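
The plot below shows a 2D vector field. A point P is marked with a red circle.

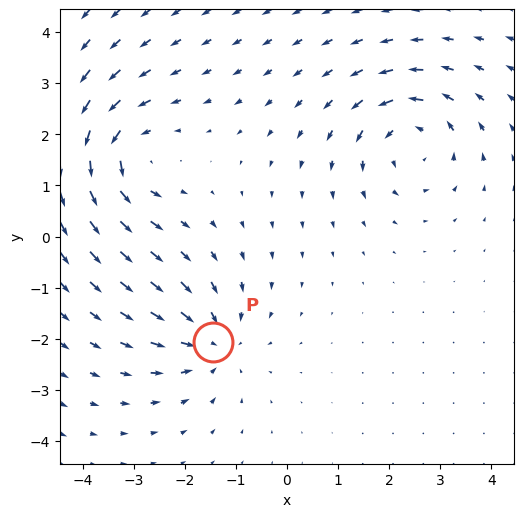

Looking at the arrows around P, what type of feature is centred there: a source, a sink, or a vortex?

sink

At P (-1.4, -2.1) the arrows converge inward. Divergence about -4, curl ≈0 — negative divergence with near-zero curl is a sink.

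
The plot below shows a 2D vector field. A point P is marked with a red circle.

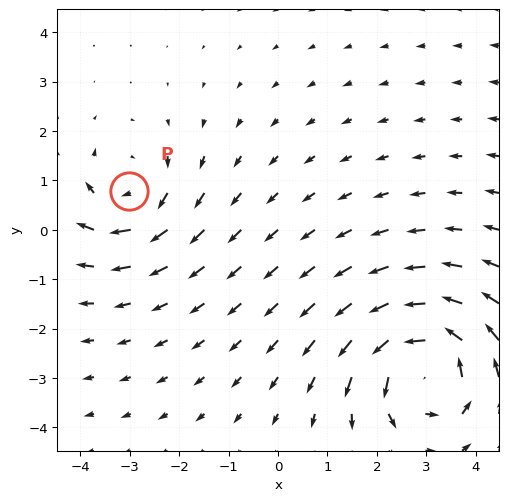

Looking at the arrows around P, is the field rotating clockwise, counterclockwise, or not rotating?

Near P at (-3.0, 0.8) the arrows circulate clockwise. The curl (z-component) there is about -3; negative curl means clockwise rotation.

clockwise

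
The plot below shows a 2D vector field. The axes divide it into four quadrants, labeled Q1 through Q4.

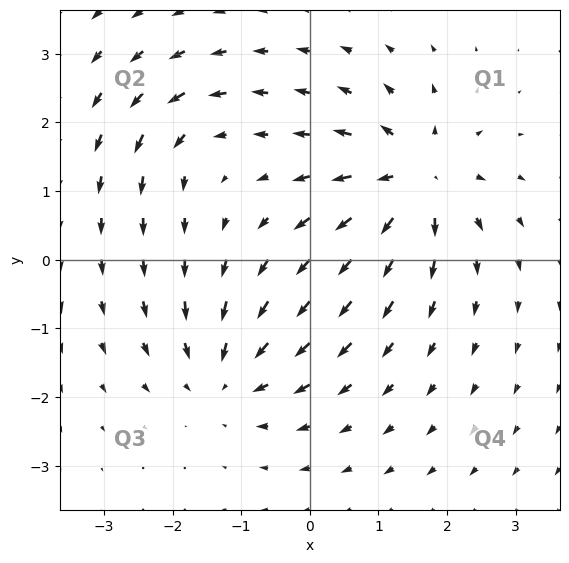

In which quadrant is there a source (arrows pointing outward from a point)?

Q1

The source sits at approximately (1.5, 1.2), which lies in quadrant Q1. The divergence there is about +6, positive as expected for a source.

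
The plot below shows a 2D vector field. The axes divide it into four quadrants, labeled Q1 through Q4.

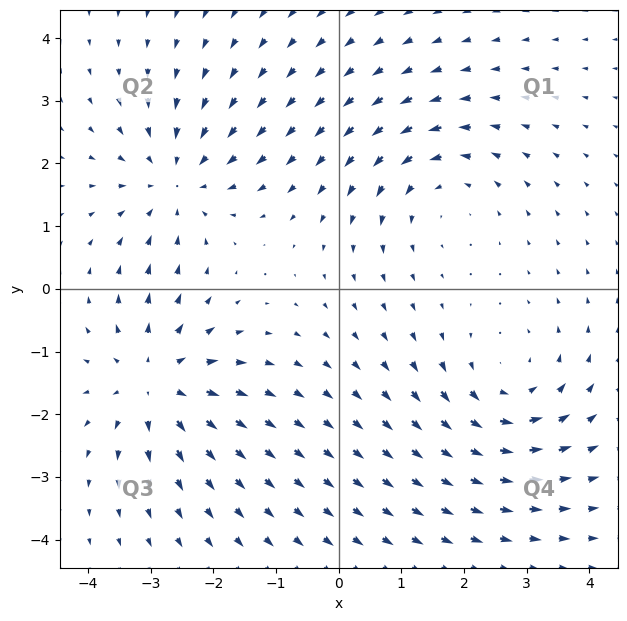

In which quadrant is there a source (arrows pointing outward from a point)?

The source sits at approximately (-2.9, -1.5), which lies in quadrant Q3. The divergence there is about +5, positive as expected for a source.

Q3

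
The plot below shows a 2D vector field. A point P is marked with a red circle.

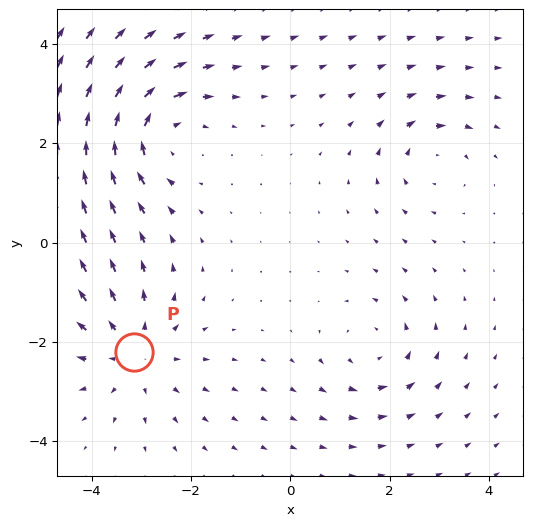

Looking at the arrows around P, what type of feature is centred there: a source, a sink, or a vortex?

source

At P (-3.2, -2.2) the arrows spread outward. Divergence about +4, curl ≈0 — positive divergence with near-zero curl is a source.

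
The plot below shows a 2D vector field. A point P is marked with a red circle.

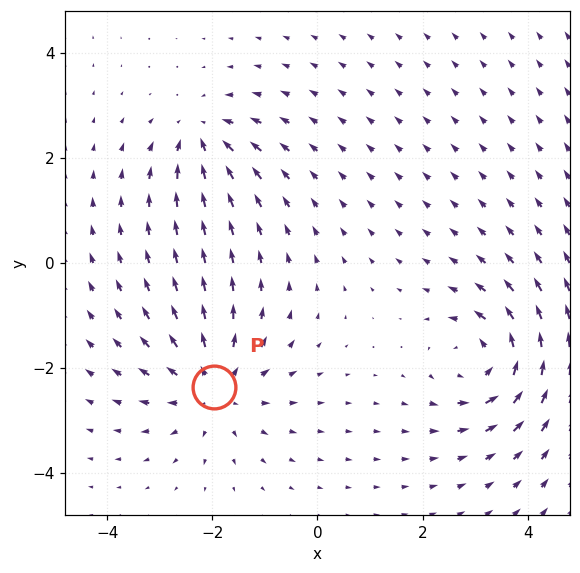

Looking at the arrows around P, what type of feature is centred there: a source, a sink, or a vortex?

source

At P (-2.0, -2.4) the arrows spread outward. Divergence about +4, curl ≈0 — positive divergence with near-zero curl is a source.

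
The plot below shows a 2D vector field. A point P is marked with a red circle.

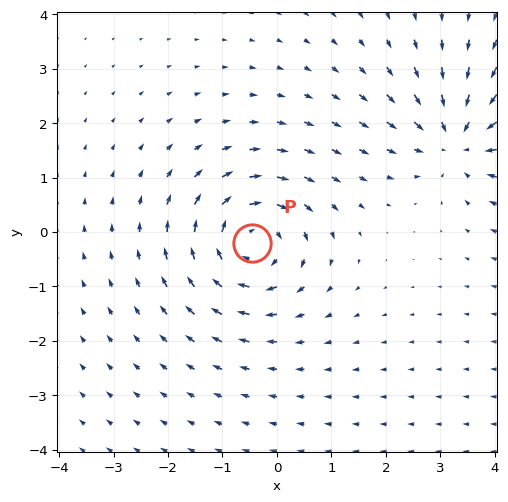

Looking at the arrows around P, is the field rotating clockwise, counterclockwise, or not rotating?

Near P at (-0.5, -0.2) the arrows circulate clockwise. The curl (z-component) there is about -5; negative curl means clockwise rotation.

clockwise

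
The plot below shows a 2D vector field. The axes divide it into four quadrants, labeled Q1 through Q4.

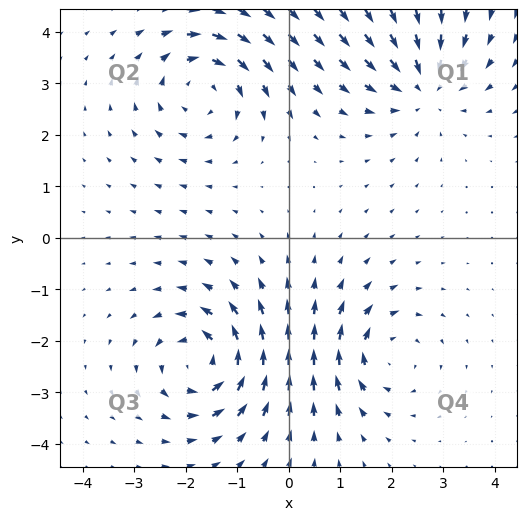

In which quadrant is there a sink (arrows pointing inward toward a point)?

Q1

The sink sits at approximately (2.6, 3.0), which lies in quadrant Q1. The divergence there is about -4, negative as expected for a sink.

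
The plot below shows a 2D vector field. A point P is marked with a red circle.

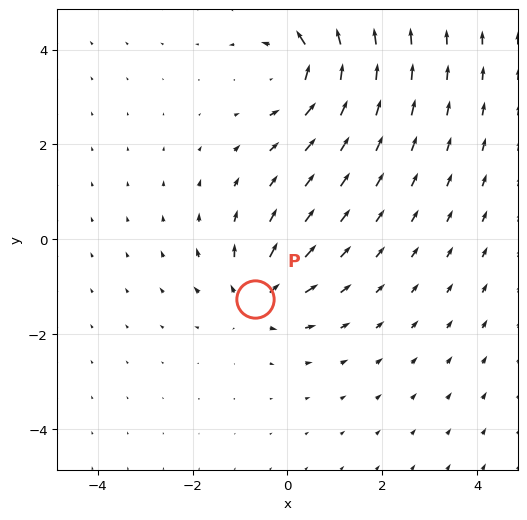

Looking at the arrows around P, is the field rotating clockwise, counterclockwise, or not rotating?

Near P at (-0.7, -1.3) the arrows show no circulation. The curl there is ≈0.

not rotating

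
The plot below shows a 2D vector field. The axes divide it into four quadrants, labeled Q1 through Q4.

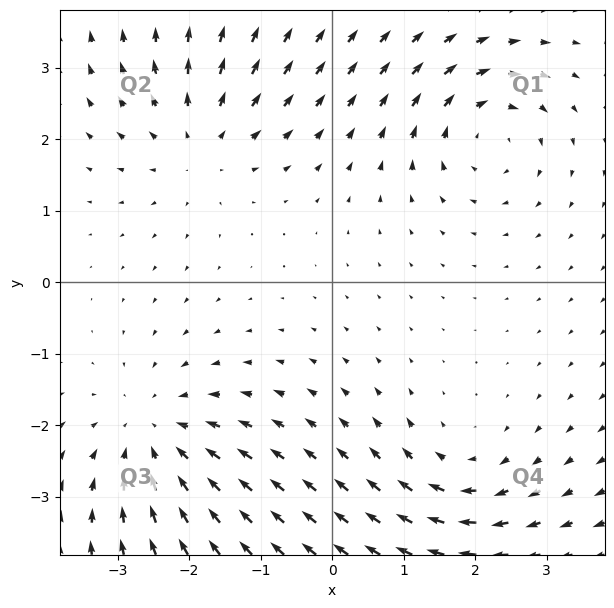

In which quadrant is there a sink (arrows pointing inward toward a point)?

The sink sits at approximately (-2.5, -2.1), which lies in quadrant Q3. The divergence there is about -4, negative as expected for a sink.

Q3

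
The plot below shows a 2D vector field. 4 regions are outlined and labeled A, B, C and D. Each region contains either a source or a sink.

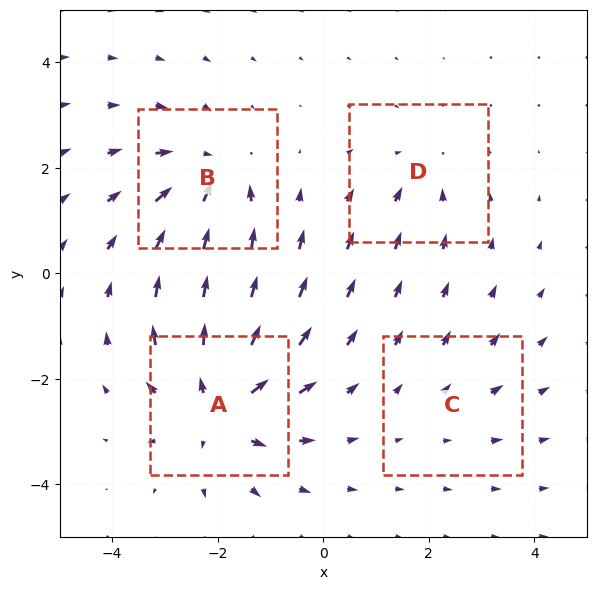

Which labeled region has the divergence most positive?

A

Divergence at each region's feature centre — A: about +6, B: about -5, C: about +2, D: about -3. Region A is most positive.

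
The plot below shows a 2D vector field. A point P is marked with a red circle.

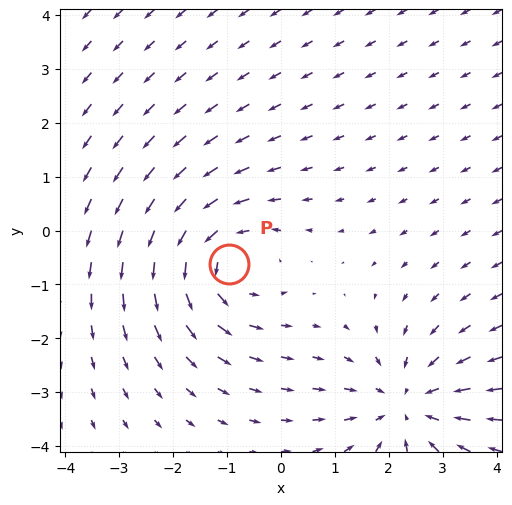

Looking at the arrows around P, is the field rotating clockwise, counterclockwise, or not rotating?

counterclockwise

Near P at (-1.0, -0.6) the arrows circulate counterclockwise. The curl (z-component) there is about +4; positive curl means counterclockwise rotation.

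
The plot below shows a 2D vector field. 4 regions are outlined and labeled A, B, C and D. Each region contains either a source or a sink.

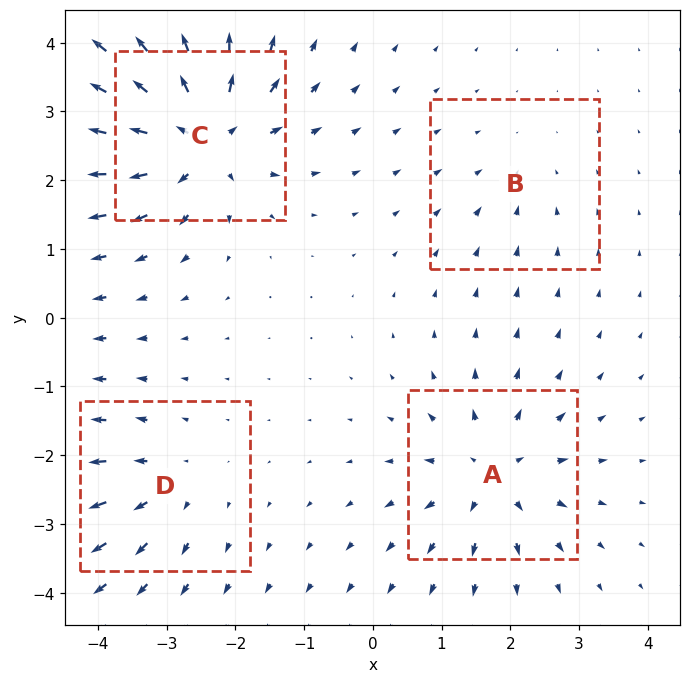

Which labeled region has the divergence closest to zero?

Divergence at each region's feature centre — A: about +6, B: about -2, C: about +8, D: about +4. Region B is closest to zero.

B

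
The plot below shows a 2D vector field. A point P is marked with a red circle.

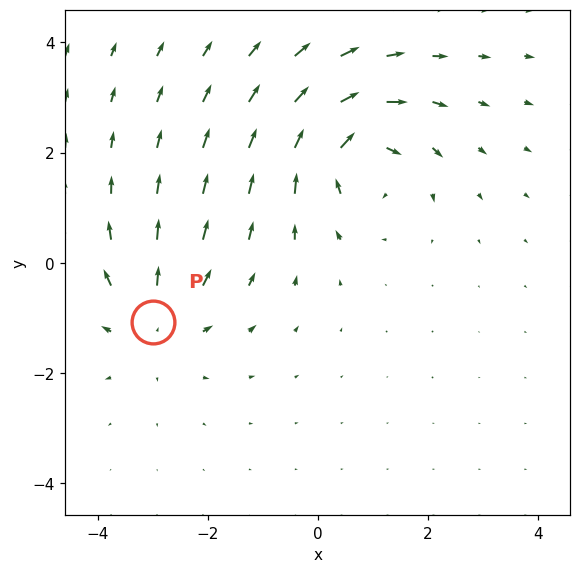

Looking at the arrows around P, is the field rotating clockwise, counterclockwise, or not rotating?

Near P at (-3.0, -1.1) the arrows show no circulation. The curl there is ≈0.

not rotating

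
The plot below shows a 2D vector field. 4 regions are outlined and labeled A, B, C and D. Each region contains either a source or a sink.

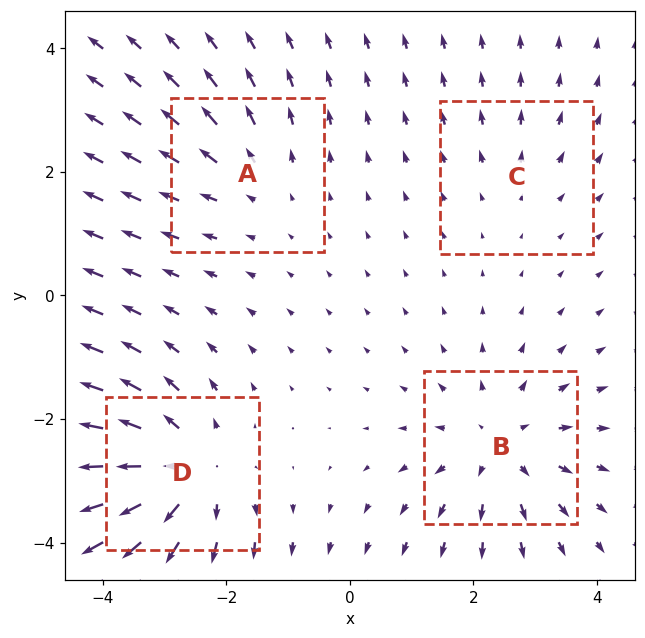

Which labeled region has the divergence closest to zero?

C

Divergence at each region's feature centre — A: about +3, B: about +4, C: about +2, D: about +6. Region C is closest to zero.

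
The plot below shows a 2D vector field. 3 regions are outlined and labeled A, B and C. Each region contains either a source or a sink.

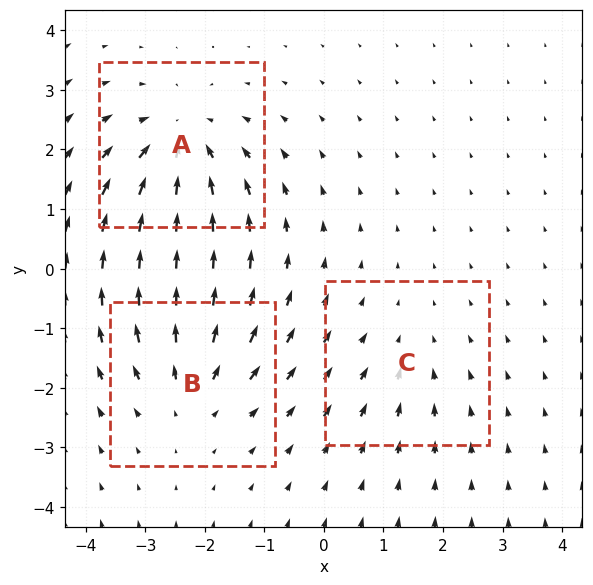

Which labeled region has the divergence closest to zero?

Divergence at each region's feature centre — A: about -4, B: about +3, C: about -2. Region C is closest to zero.

C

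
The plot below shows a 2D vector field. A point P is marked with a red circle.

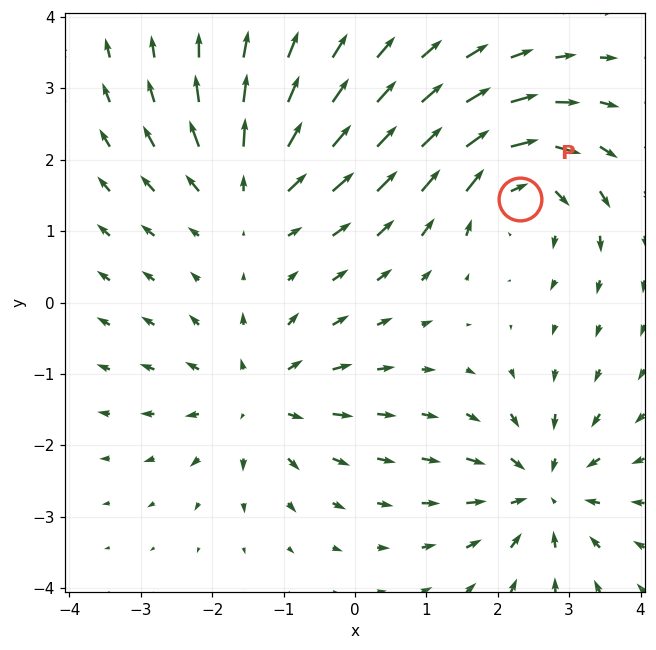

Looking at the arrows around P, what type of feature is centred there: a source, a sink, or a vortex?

vortex

At P (2.3, 1.4) the arrows circulate clockwise. Divergence ≈0, curl about -5 — near-zero divergence with nonzero curl is a vortex.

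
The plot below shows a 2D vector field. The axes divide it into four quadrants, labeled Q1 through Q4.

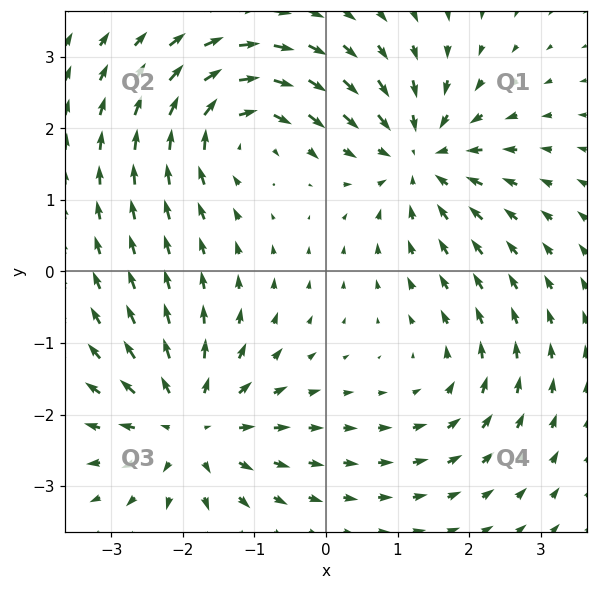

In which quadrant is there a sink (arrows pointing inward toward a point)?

The sink sits at approximately (1.3, 1.6), which lies in quadrant Q1. The divergence there is about -5, negative as expected for a sink.

Q1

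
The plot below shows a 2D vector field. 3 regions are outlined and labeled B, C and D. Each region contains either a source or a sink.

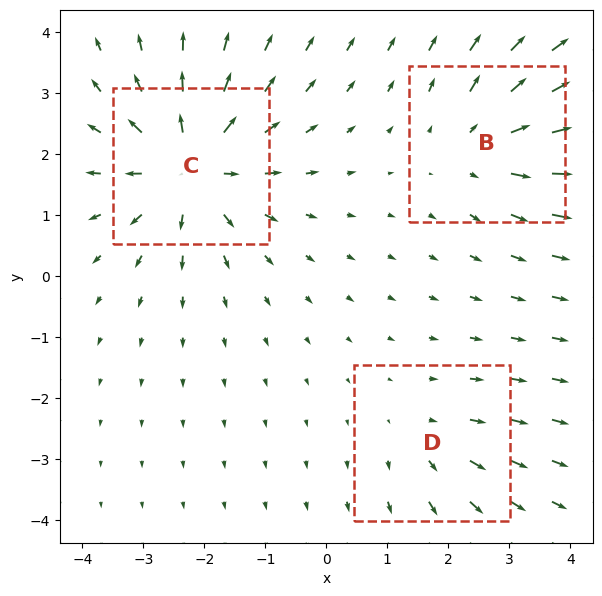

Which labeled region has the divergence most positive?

Divergence at each region's feature centre — B: about +3, C: about +5, D: about +2. Region C is most positive.

C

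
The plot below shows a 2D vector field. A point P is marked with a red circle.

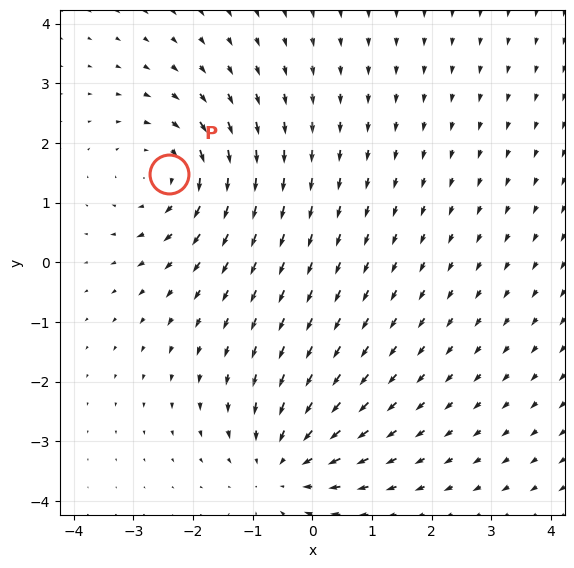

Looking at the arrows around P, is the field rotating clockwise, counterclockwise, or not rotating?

Near P at (-2.4, 1.5) the arrows circulate clockwise. The curl (z-component) there is about -3; negative curl means clockwise rotation.

clockwise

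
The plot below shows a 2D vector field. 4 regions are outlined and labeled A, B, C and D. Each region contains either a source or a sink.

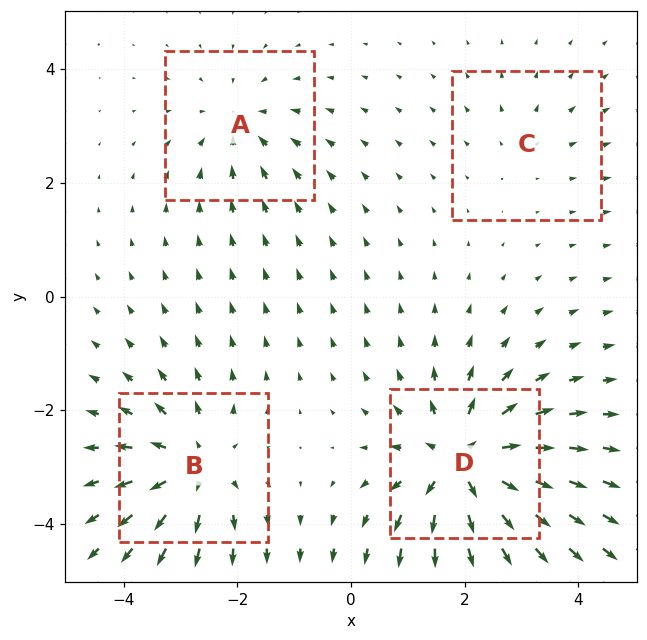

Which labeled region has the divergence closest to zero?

Divergence at each region's feature centre — A: about -4, B: about +6, C: about +2, D: about +8. Region C is closest to zero.

C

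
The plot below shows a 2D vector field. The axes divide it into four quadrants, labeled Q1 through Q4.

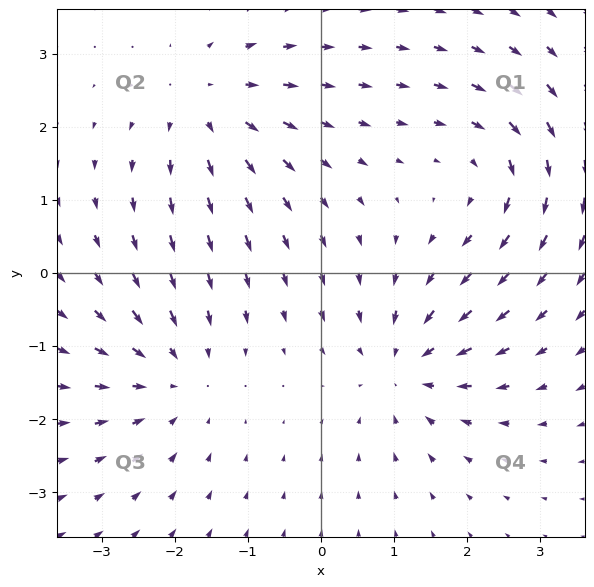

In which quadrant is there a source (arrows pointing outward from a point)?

The source sits at approximately (-1.5, 2.3), which lies in quadrant Q2. The divergence there is about +4, positive as expected for a source.

Q2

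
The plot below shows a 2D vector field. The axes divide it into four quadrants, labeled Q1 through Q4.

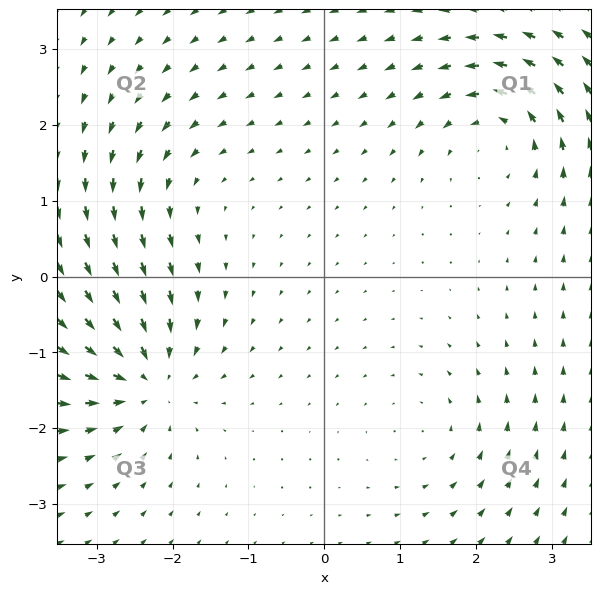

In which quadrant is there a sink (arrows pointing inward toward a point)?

The sink sits at approximately (-2.4, -1.3), which lies in quadrant Q3. The divergence there is about -6, negative as expected for a sink.

Q3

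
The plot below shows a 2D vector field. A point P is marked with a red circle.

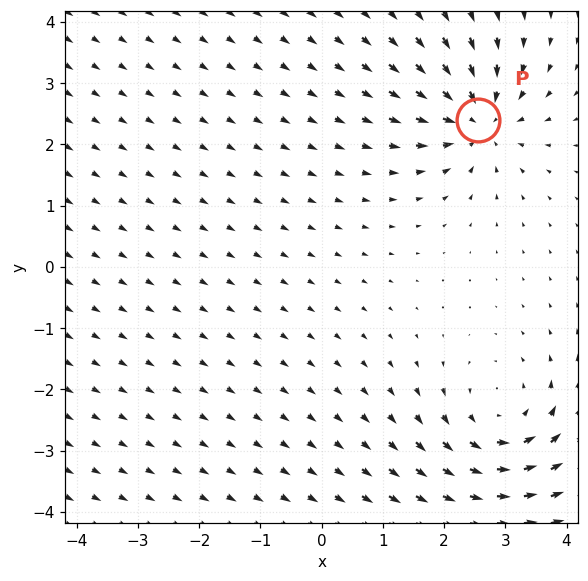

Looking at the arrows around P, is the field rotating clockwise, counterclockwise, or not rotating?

Near P at (2.6, 2.4) the arrows show no circulation. The curl there is ≈0.

not rotating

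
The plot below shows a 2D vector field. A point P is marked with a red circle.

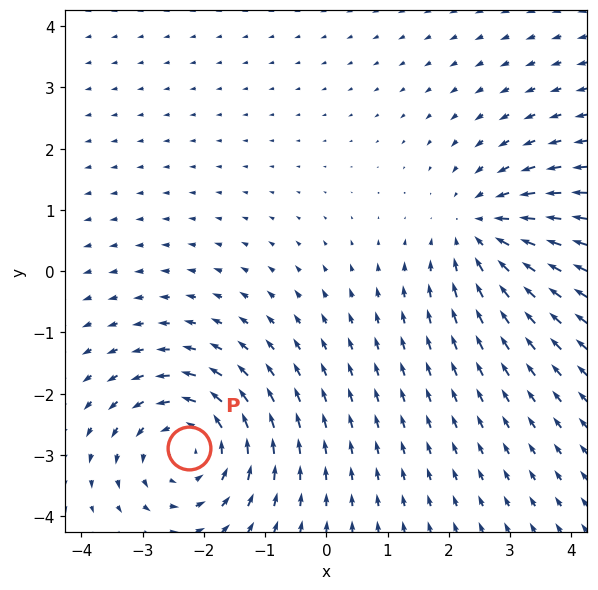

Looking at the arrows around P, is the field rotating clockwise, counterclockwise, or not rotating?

Near P at (-2.2, -2.9) the arrows circulate counterclockwise. The curl (z-component) there is about +4; positive curl means counterclockwise rotation.

counterclockwise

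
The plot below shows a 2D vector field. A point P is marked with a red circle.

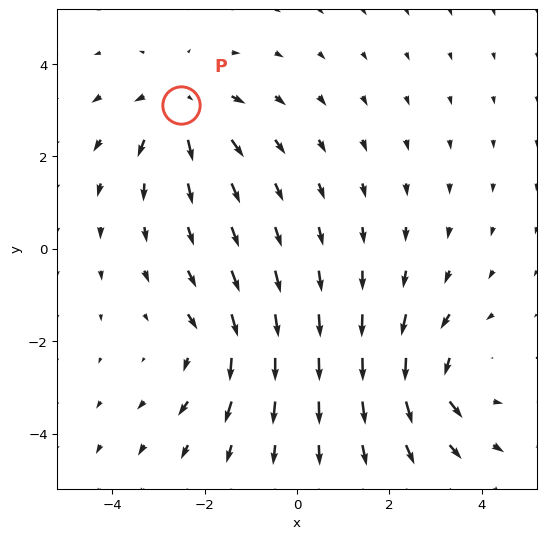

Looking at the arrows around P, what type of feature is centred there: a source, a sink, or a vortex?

source

At P (-2.5, 3.1) the arrows spread outward. Divergence about +4, curl ≈0 — positive divergence with near-zero curl is a source.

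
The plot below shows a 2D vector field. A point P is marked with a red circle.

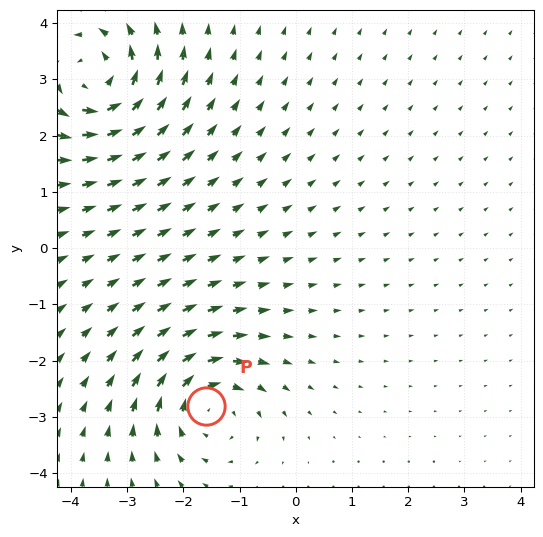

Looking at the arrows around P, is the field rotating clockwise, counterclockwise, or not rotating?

clockwise

Near P at (-1.6, -2.8) the arrows circulate clockwise. The curl (z-component) there is about -5; negative curl means clockwise rotation.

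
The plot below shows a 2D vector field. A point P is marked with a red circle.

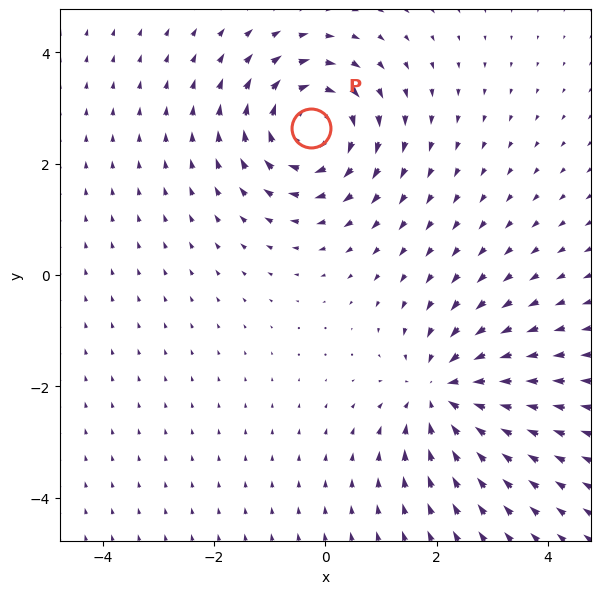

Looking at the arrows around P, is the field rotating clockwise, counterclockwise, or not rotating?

clockwise

Near P at (-0.3, 2.6) the arrows circulate clockwise. The curl (z-component) there is about -4; negative curl means clockwise rotation.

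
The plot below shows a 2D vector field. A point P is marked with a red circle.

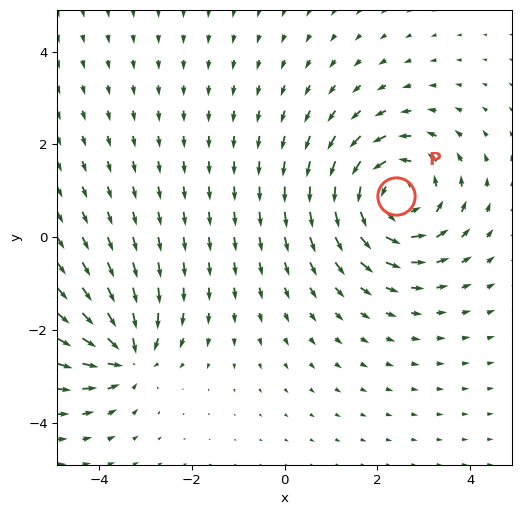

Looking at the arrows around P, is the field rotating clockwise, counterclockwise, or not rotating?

Near P at (2.4, 0.9) the arrows circulate counterclockwise. The curl (z-component) there is about +5; positive curl means counterclockwise rotation.

counterclockwise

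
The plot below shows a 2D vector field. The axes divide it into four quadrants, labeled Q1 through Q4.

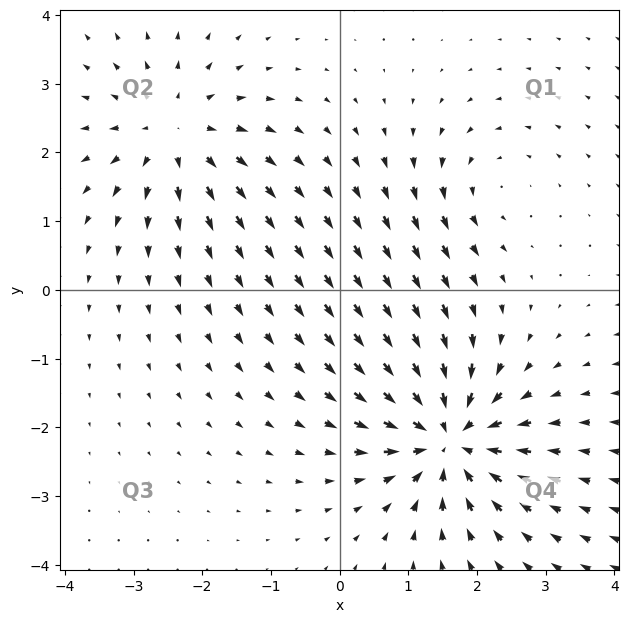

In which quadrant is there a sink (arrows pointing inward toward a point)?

The sink sits at approximately (1.6, -2.2), which lies in quadrant Q4. The divergence there is about -7, negative as expected for a sink.

Q4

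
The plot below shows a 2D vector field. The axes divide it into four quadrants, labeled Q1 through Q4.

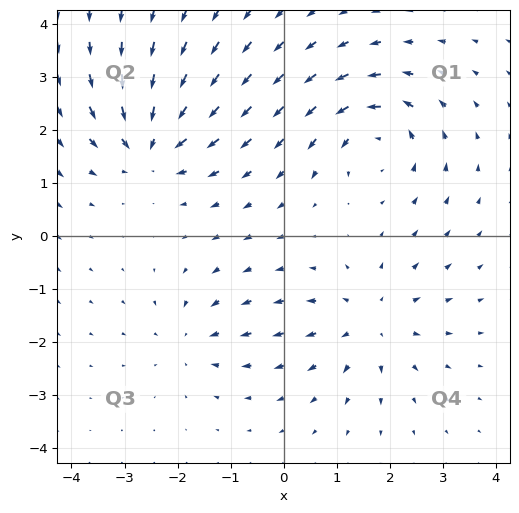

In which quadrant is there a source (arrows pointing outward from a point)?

Q4

The source sits at approximately (1.6, -1.6), which lies in quadrant Q4. The divergence there is about +4, positive as expected for a source.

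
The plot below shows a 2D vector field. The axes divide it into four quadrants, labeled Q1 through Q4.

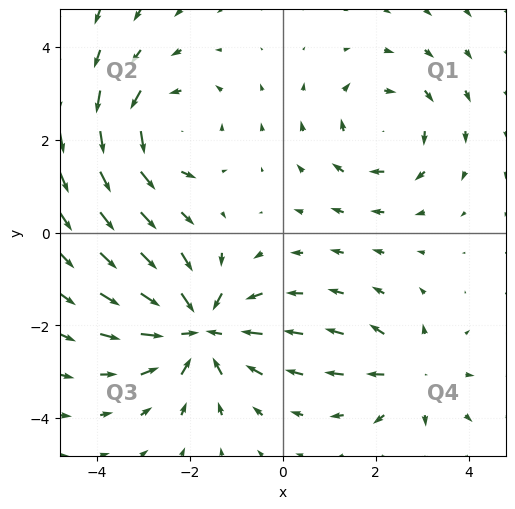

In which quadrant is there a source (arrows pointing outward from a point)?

Q4

The source sits at approximately (2.8, -3.1), which lies in quadrant Q4. The divergence there is about +3, positive as expected for a source.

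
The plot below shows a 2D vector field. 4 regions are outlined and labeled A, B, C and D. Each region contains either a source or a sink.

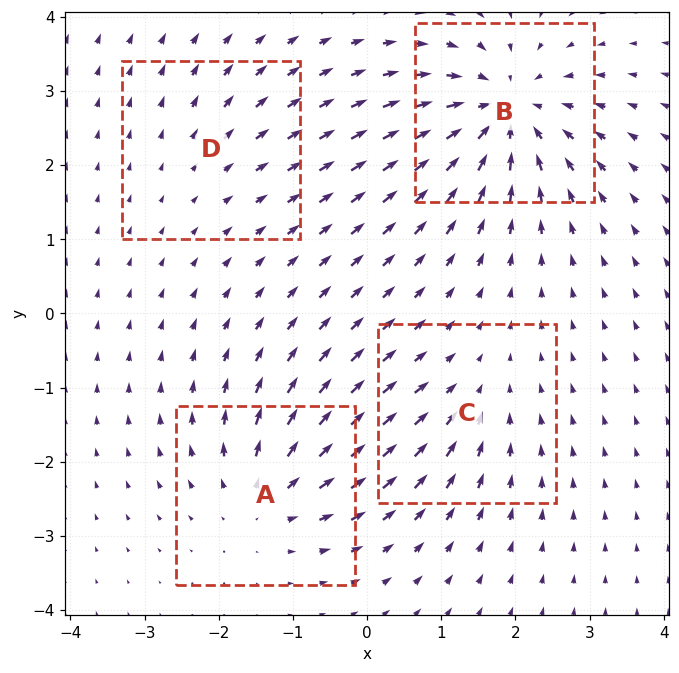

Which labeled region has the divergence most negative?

B

Divergence at each region's feature centre — A: about +5, B: about -8, C: about -3, D: about +2. Region B is most negative.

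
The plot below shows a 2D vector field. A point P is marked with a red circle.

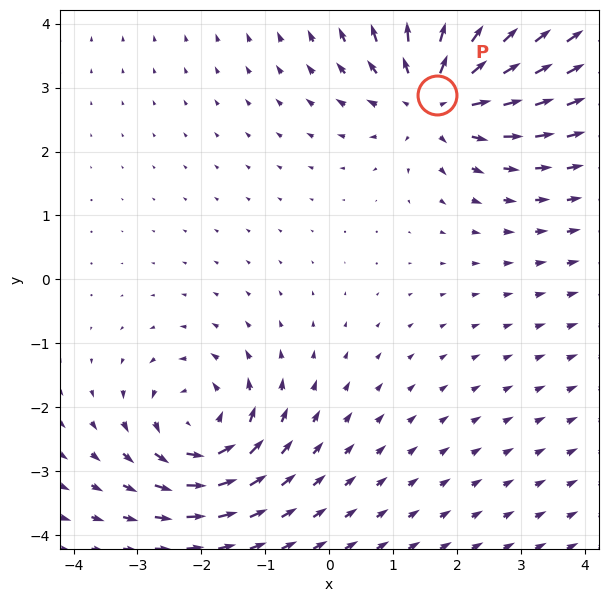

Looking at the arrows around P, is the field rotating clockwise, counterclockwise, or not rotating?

Near P at (1.7, 2.9) the arrows show no circulation. The curl there is ≈0.

not rotating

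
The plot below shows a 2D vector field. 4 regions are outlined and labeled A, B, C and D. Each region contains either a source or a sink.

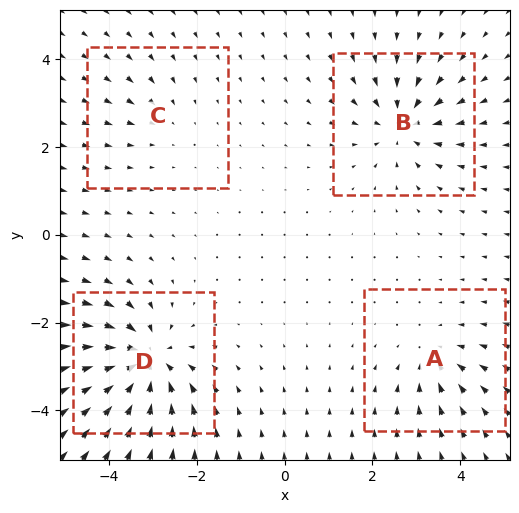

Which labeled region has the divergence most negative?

D

Divergence at each region's feature centre — A: about -3, B: about -5, C: about -2, D: about -7. Region D is most negative.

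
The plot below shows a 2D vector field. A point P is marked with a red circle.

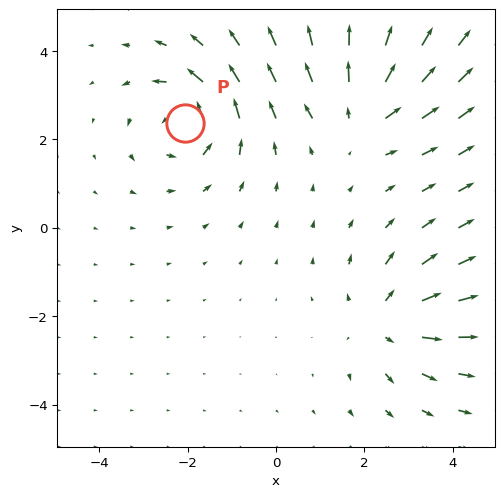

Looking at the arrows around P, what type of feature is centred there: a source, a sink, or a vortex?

At P (-2.1, 2.4) the arrows circulate counterclockwise. Divergence ≈0, curl about +4 — near-zero divergence with nonzero curl is a vortex.

vortex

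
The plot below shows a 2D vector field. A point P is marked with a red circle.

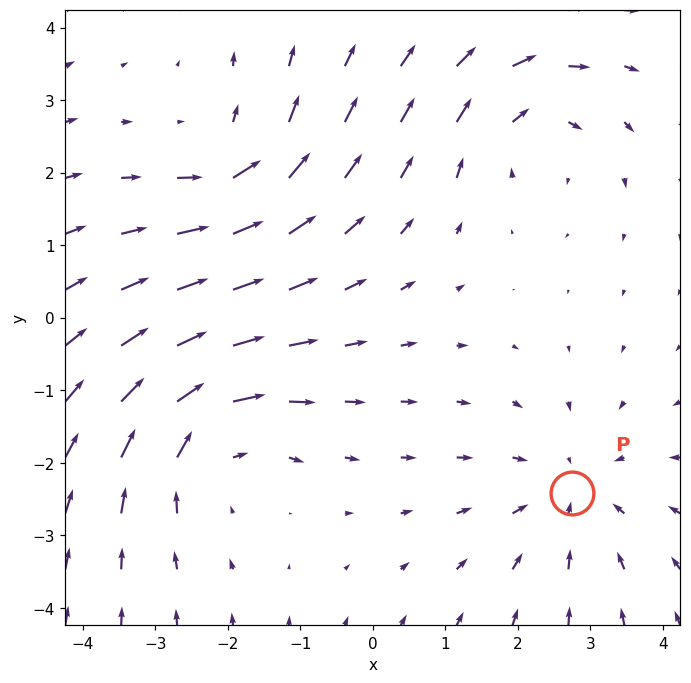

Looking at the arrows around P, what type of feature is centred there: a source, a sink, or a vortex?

sink

At P (2.7, -2.4) the arrows converge inward. Divergence about -3, curl ≈0 — negative divergence with near-zero curl is a sink.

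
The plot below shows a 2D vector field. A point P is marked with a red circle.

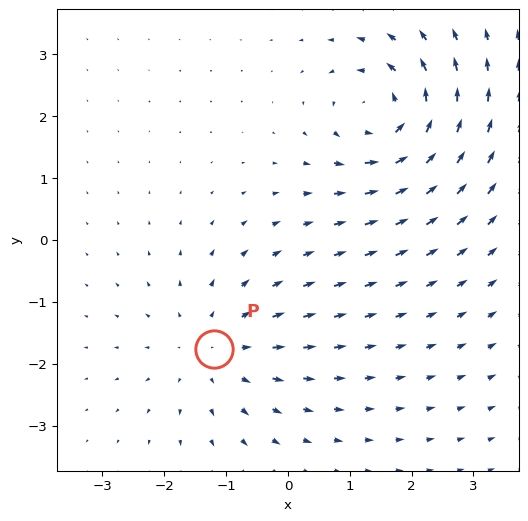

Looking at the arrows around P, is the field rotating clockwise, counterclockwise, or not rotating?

not rotating

Near P at (-1.2, -1.8) the arrows show no circulation. The curl there is ≈0.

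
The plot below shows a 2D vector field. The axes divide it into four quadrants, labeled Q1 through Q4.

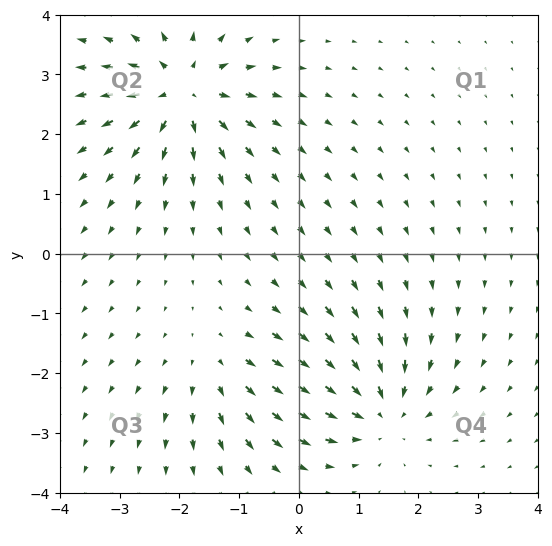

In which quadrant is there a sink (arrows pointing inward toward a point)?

Q4

The sink sits at approximately (1.4, -2.6), which lies in quadrant Q4. The divergence there is about -5, negative as expected for a sink.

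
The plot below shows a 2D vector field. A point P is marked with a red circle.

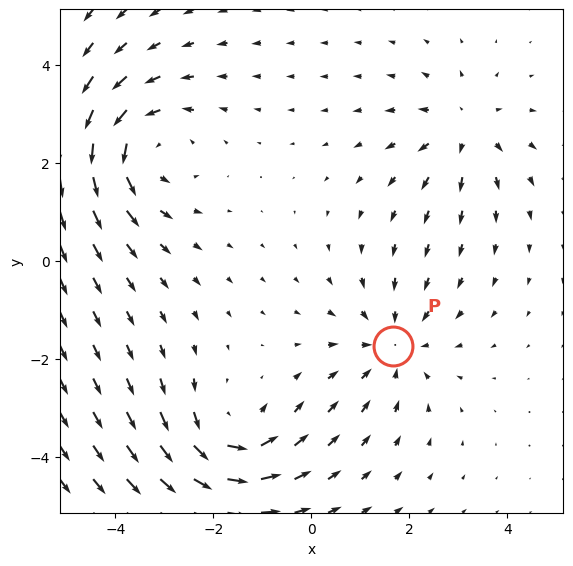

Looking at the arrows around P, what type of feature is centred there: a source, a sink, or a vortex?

sink

At P (1.7, -1.7) the arrows converge inward. Divergence about -3, curl ≈0 — negative divergence with near-zero curl is a sink.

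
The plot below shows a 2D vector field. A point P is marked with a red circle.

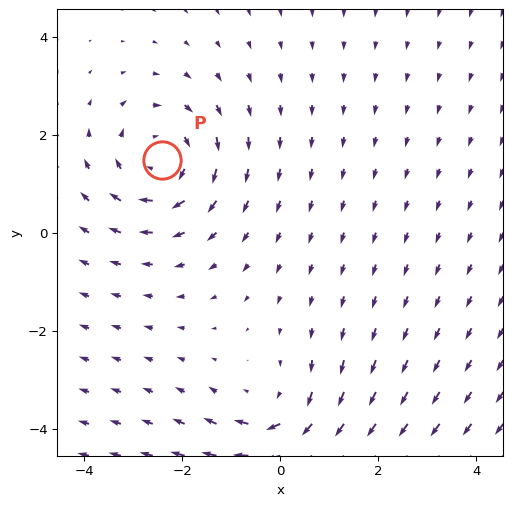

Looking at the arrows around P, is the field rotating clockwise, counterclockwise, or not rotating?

Near P at (-2.4, 1.5) the arrows circulate clockwise. The curl (z-component) there is about -4; negative curl means clockwise rotation.

clockwise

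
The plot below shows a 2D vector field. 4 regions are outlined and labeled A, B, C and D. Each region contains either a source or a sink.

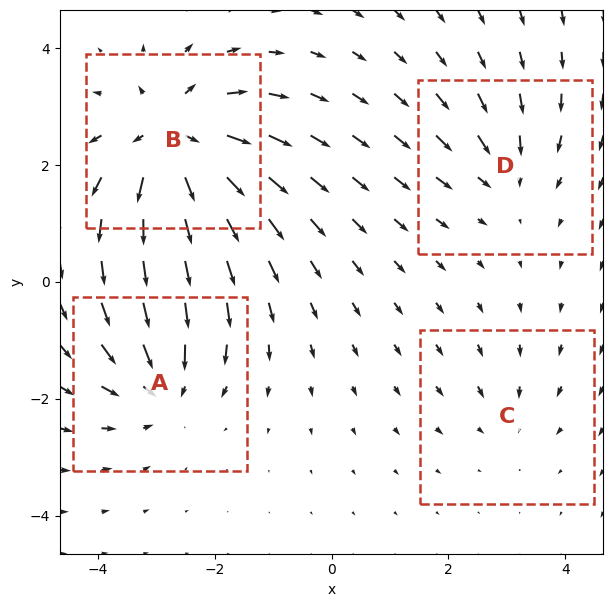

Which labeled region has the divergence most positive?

Divergence at each region's feature centre — A: about -5, B: about +7, C: about -2, D: about -3. Region B is most positive.

B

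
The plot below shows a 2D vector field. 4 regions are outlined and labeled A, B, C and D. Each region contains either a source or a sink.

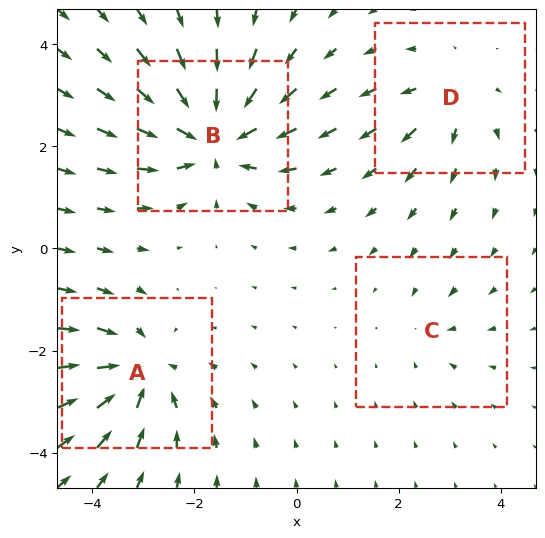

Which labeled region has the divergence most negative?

Divergence at each region's feature centre — A: about -5, B: about -7, C: about -2, D: about +3. Region B is most negative.

B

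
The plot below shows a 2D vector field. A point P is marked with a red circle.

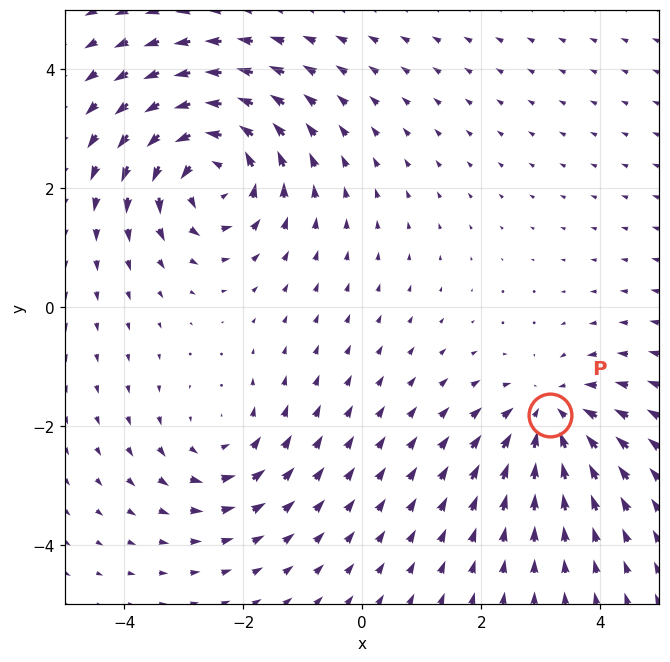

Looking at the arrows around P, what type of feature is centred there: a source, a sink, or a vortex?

sink

At P (3.2, -1.8) the arrows converge inward. Divergence about -4, curl ≈0 — negative divergence with near-zero curl is a sink.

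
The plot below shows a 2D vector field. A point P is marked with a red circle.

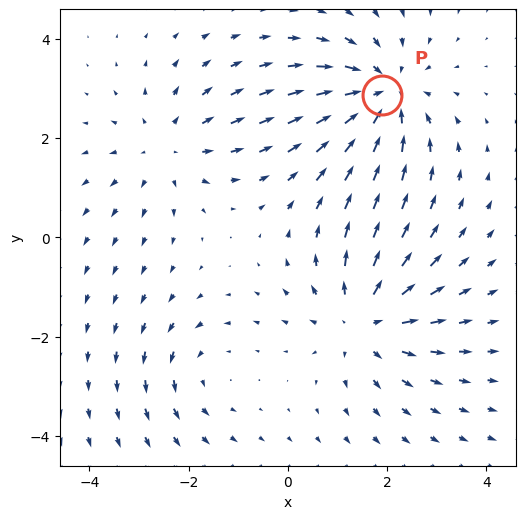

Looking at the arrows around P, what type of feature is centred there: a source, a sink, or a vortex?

At P (1.9, 2.9) the arrows converge inward. Divergence about -4, curl ≈0 — negative divergence with near-zero curl is a sink.

sink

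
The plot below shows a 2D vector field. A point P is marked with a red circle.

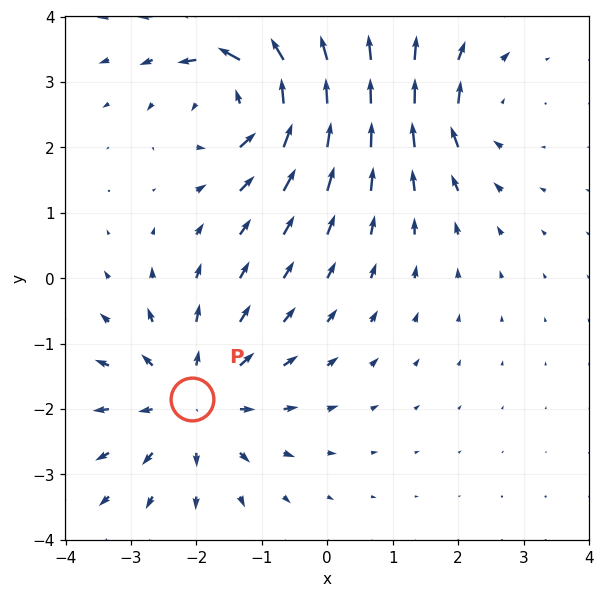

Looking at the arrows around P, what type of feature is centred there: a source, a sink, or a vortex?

source

At P (-2.1, -1.9) the arrows spread outward. Divergence about +5, curl ≈0 — positive divergence with near-zero curl is a source.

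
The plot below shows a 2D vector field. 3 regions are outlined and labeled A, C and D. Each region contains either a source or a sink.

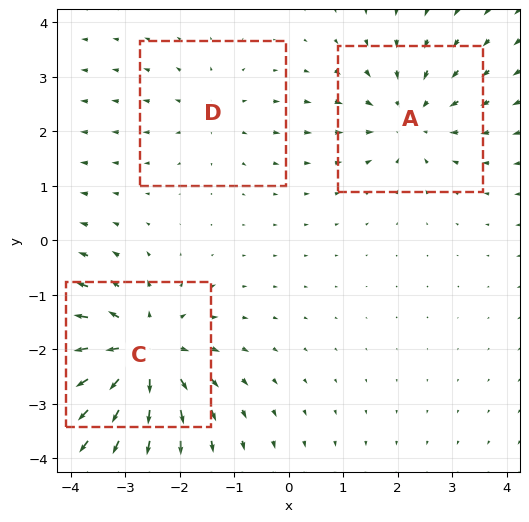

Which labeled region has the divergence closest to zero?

D

Divergence at each region's feature centre — A: about -3, C: about +5, D: about +2. Region D is closest to zero.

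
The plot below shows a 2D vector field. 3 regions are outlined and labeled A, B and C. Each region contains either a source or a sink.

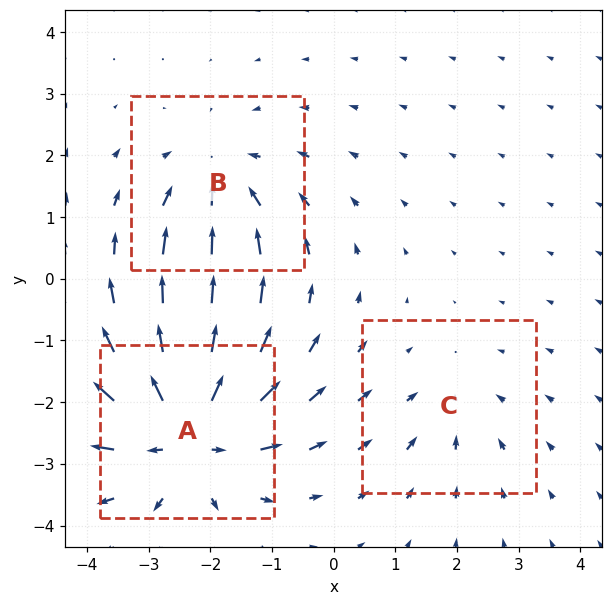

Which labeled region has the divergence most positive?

Divergence at each region's feature centre — A: about +5, B: about -3, C: about -2. Region A is most positive.

A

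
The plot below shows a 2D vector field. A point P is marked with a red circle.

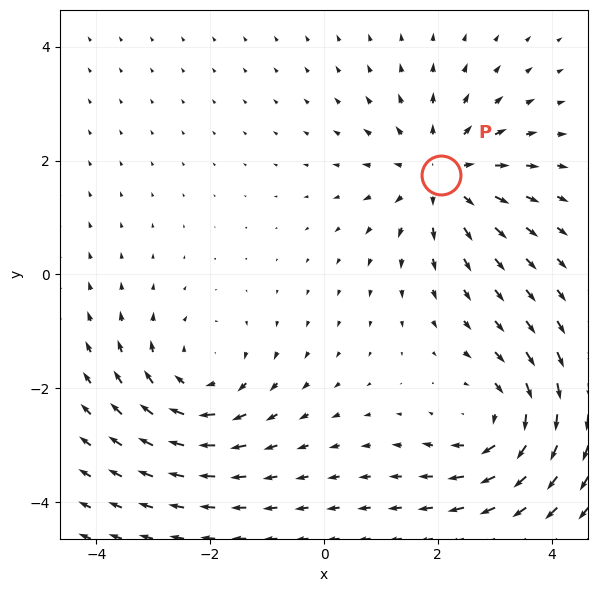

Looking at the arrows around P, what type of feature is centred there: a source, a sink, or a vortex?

At P (2.1, 1.8) the arrows spread outward. Divergence about +4, curl ≈0 — positive divergence with near-zero curl is a source.

source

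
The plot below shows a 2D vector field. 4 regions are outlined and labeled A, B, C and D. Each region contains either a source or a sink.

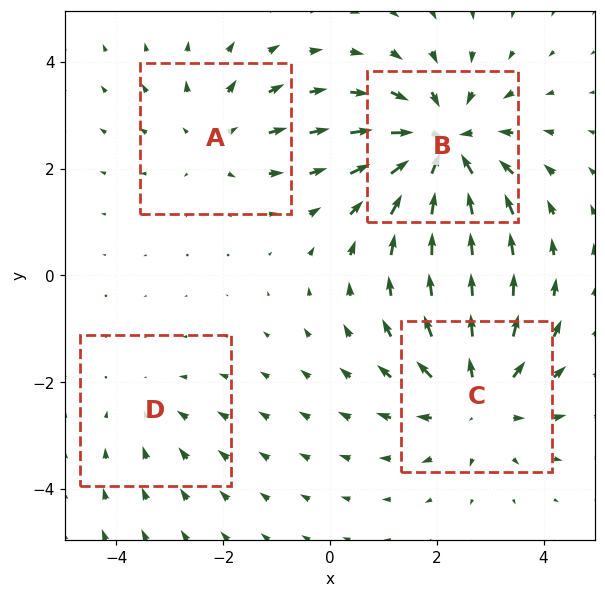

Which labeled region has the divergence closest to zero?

Divergence at each region's feature centre — A: about +3, B: about -6, C: about +4, D: about -2. Region D is closest to zero.

D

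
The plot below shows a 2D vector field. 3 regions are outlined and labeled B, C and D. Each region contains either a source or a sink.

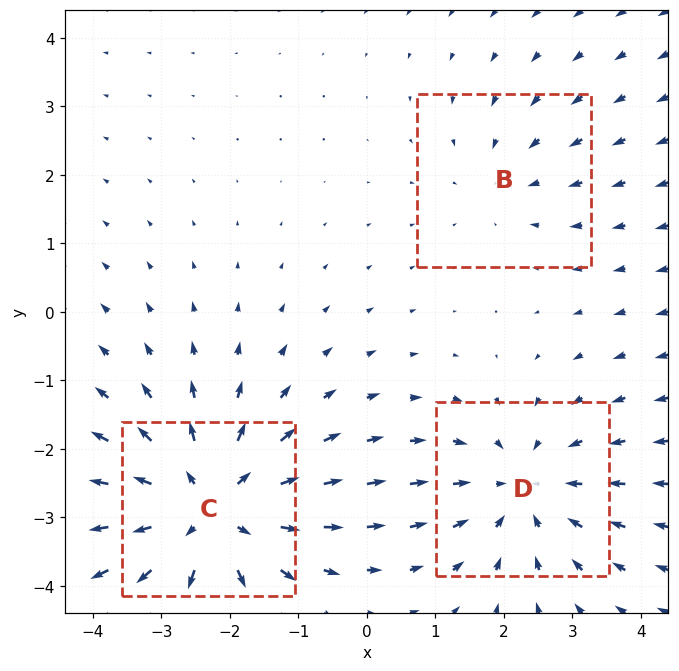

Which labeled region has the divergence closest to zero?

Divergence at each region's feature centre — B: about -2, C: about +4, D: about -3. Region B is closest to zero.

B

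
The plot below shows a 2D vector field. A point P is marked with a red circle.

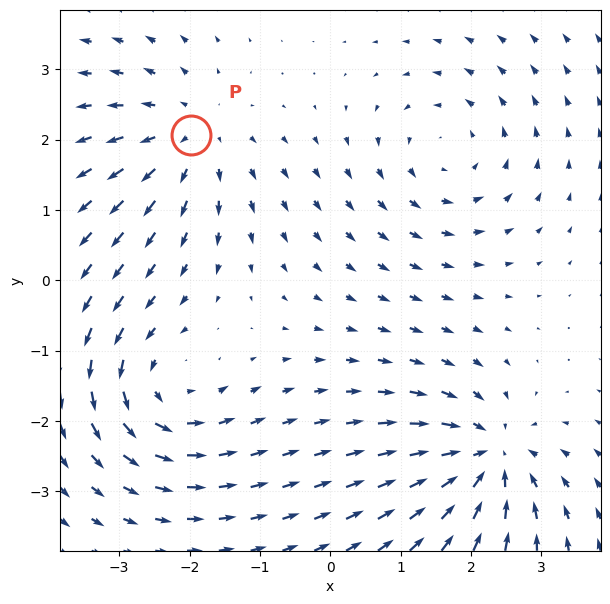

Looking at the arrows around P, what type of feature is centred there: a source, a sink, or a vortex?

At P (-2.0, 2.1) the arrows spread outward. Divergence about +4, curl ≈0 — positive divergence with near-zero curl is a source.

source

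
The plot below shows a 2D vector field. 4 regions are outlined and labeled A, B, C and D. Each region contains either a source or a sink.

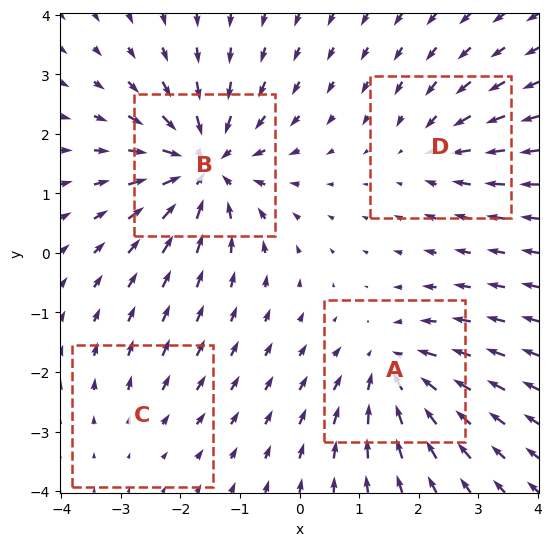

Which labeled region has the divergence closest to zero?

Divergence at each region's feature centre — A: about -5, B: about -8, C: about +2, D: about -4. Region C is closest to zero.

C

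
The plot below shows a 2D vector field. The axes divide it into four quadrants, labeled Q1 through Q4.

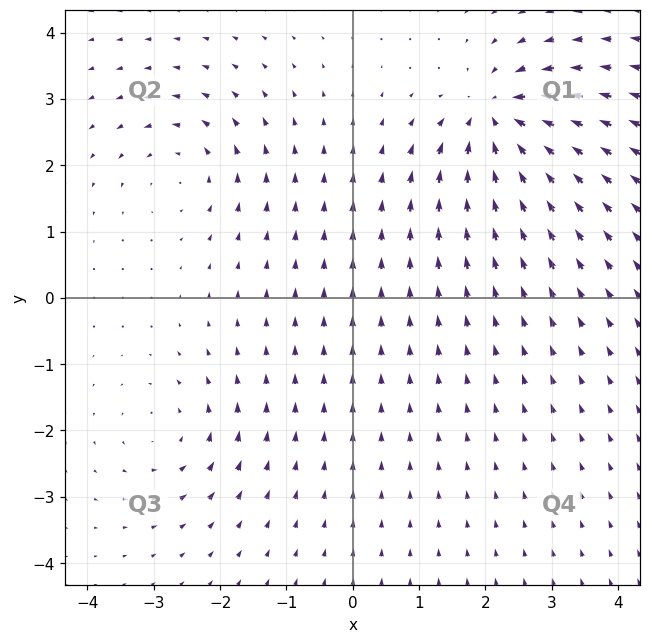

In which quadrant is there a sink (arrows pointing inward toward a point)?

The sink sits at approximately (2.2, 2.7), which lies in quadrant Q1. The divergence there is about -6, negative as expected for a sink.

Q1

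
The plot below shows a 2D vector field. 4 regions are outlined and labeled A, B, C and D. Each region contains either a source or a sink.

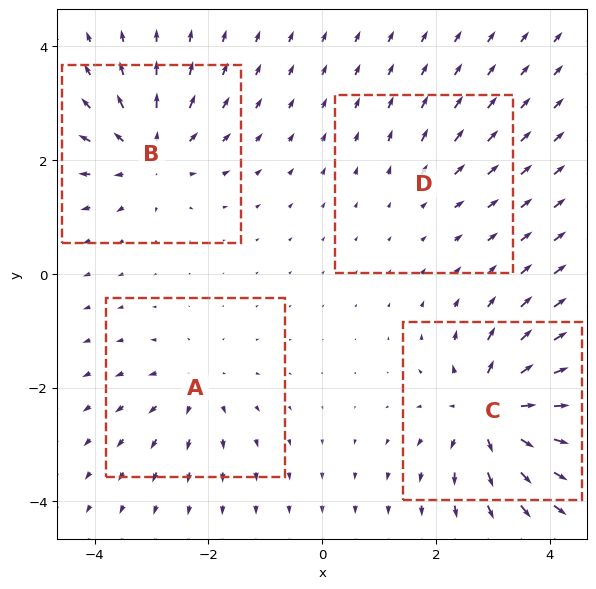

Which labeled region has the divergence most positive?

C

Divergence at each region's feature centre — A: about +4, B: about +6, C: about +8, D: about +2. Region C is most positive.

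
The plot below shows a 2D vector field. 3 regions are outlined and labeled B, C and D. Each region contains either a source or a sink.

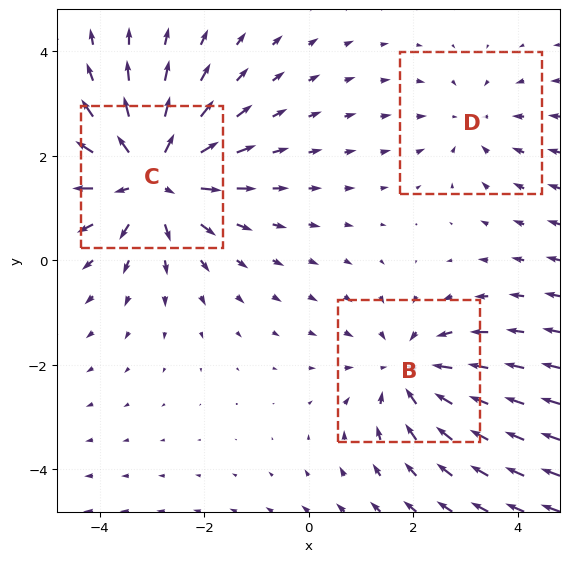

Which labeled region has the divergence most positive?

Divergence at each region's feature centre — B: about -3, C: about +5, D: about -2. Region C is most positive.

C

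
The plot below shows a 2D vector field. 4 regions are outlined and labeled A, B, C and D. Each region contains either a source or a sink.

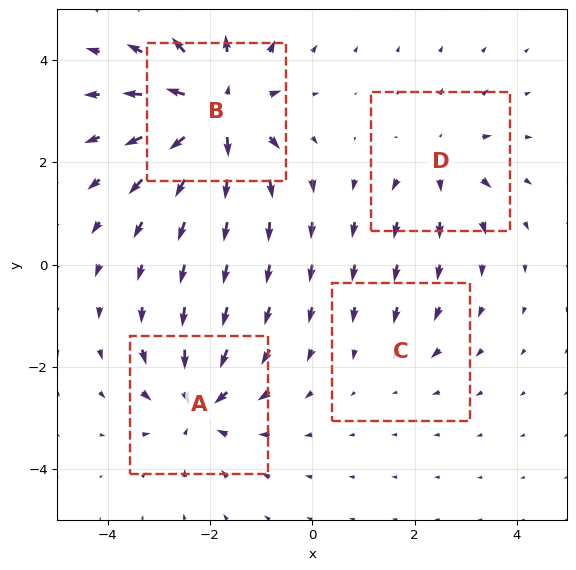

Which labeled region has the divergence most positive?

B

Divergence at each region's feature centre — A: about -5, B: about +8, C: about -2, D: about +4. Region B is most positive.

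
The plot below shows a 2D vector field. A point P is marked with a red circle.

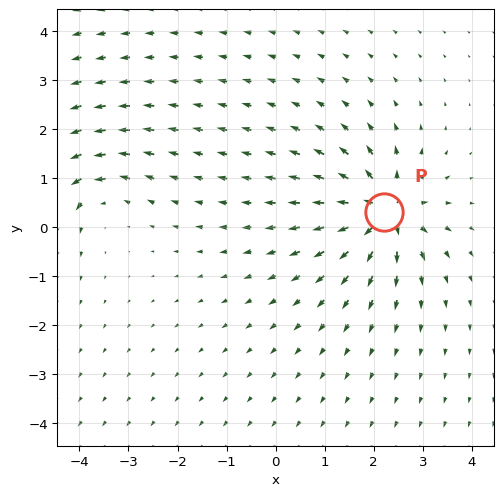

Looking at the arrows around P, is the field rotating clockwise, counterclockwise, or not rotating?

Near P at (2.2, 0.3) the arrows show no circulation. The curl there is ≈0.

not rotating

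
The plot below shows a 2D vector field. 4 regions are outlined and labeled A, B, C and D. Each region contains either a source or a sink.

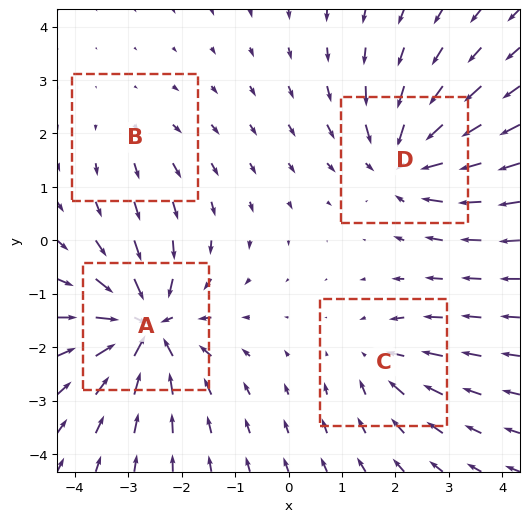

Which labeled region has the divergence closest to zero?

B

Divergence at each region's feature centre — A: about -8, B: about +2, C: about -3, D: about -6. Region B is closest to zero.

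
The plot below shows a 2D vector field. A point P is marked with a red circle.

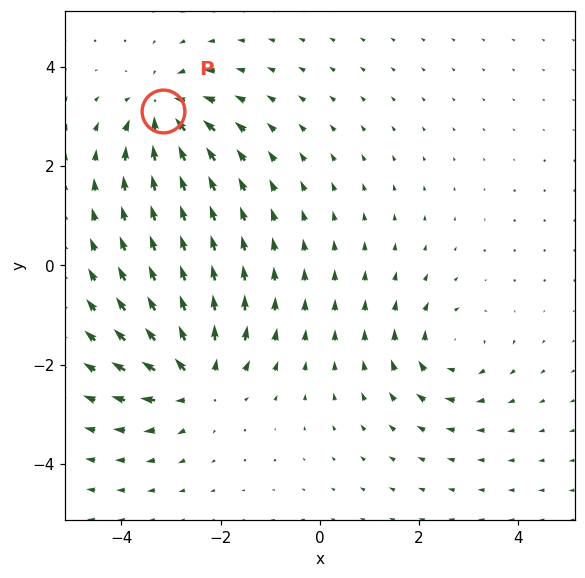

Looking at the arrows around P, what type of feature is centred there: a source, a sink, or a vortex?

sink

At P (-3.2, 3.1) the arrows converge inward. Divergence about -5, curl ≈0 — negative divergence with near-zero curl is a sink.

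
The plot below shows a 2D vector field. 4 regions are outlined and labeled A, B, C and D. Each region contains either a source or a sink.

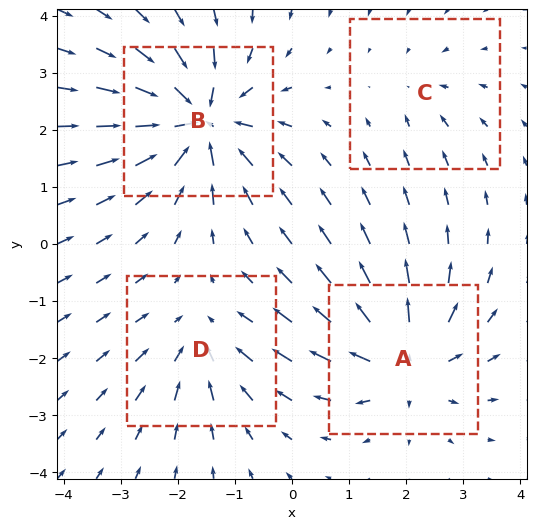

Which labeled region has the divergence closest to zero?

Divergence at each region's feature centre — A: about +6, B: about -8, C: about -2, D: about -4. Region C is closest to zero.

C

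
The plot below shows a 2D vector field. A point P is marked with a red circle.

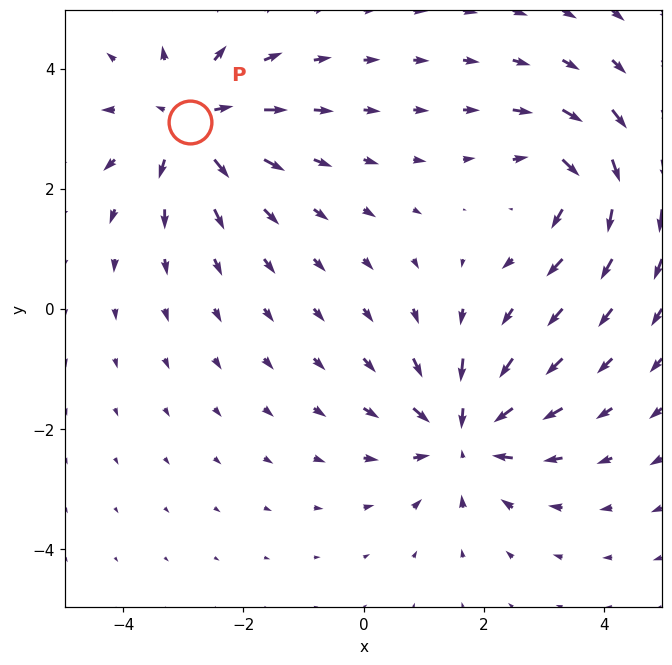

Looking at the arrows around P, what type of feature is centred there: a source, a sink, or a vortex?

At P (-2.9, 3.1) the arrows spread outward. Divergence about +5, curl ≈0 — positive divergence with near-zero curl is a source.

source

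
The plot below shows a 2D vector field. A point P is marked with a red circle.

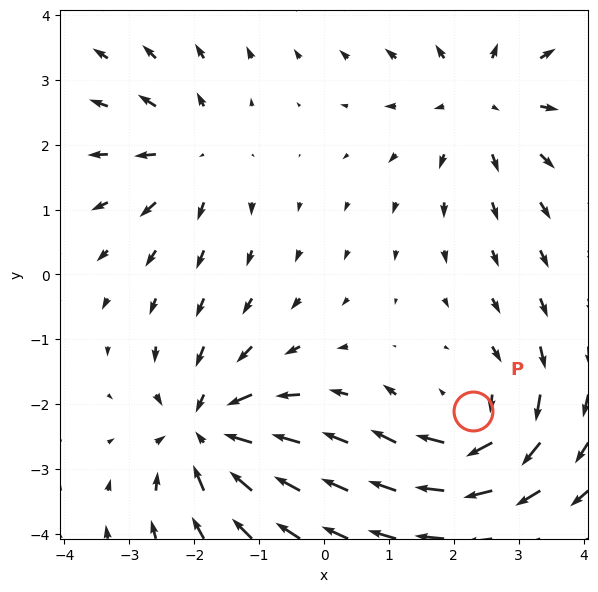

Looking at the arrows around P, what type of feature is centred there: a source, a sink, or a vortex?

vortex

At P (2.3, -2.1) the arrows circulate clockwise. Divergence ≈0, curl about -5 — near-zero divergence with nonzero curl is a vortex.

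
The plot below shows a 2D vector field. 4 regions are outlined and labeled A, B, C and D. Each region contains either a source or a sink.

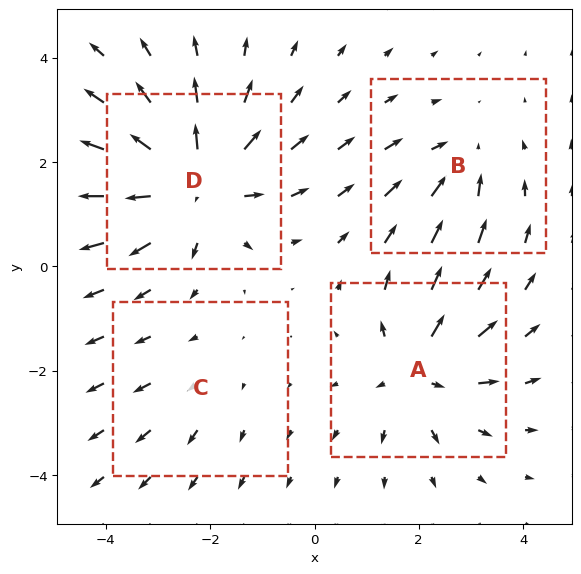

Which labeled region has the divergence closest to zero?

Divergence at each region's feature centre — A: about +5, B: about -3, C: about +2, D: about +7. Region C is closest to zero.

C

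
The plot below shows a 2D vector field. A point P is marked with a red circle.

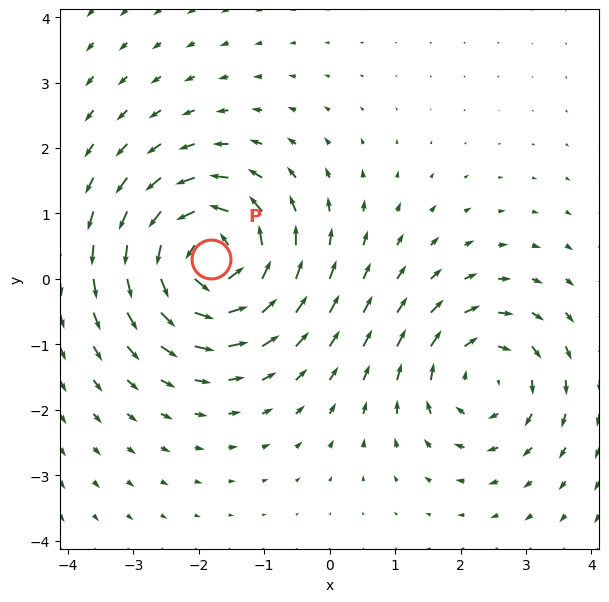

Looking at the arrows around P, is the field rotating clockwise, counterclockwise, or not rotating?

Near P at (-1.8, 0.3) the arrows circulate counterclockwise. The curl (z-component) there is about +7; positive curl means counterclockwise rotation.

counterclockwise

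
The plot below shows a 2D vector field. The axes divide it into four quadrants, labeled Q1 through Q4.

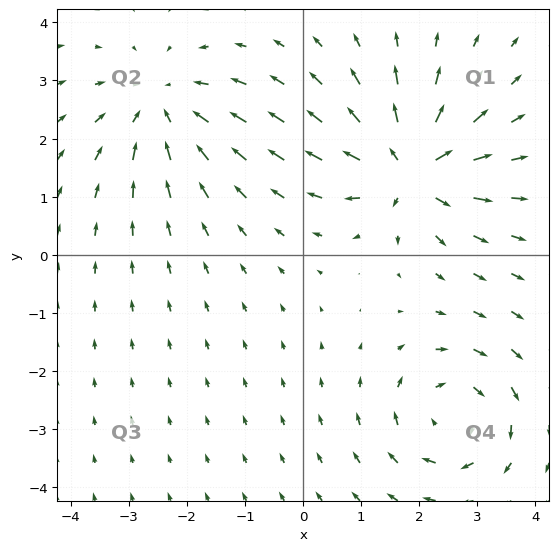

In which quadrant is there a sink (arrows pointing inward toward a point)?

The sink sits at approximately (-2.4, 2.5), which lies in quadrant Q2. The divergence there is about -4, negative as expected for a sink.

Q2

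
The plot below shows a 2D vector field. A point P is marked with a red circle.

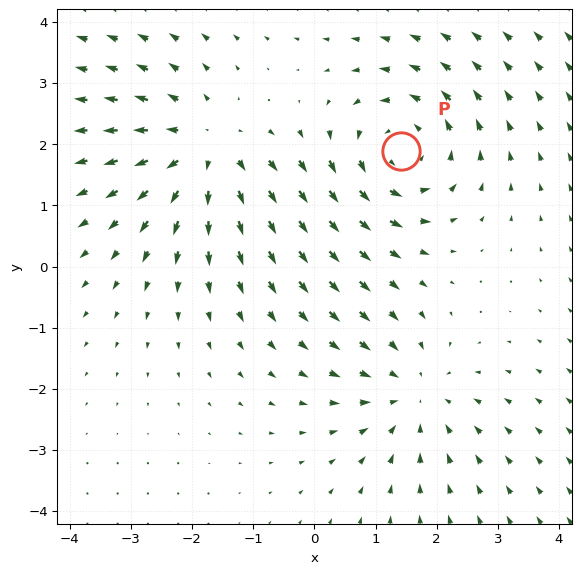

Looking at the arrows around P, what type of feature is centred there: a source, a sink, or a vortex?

At P (1.4, 1.9) the arrows circulate counterclockwise. Divergence ≈0, curl about +4 — near-zero divergence with nonzero curl is a vortex.

vortex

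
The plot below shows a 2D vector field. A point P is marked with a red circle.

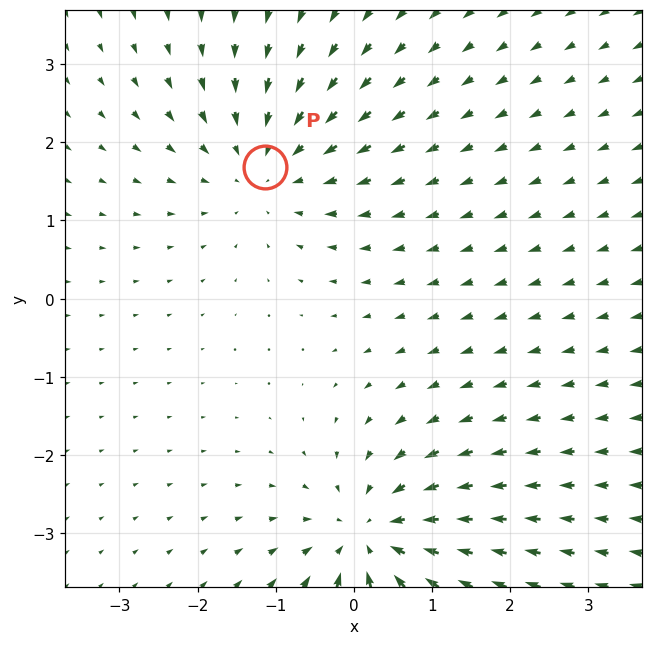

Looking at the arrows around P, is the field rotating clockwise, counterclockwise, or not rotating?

not rotating

Near P at (-1.1, 1.7) the arrows show no circulation. The curl there is ≈0.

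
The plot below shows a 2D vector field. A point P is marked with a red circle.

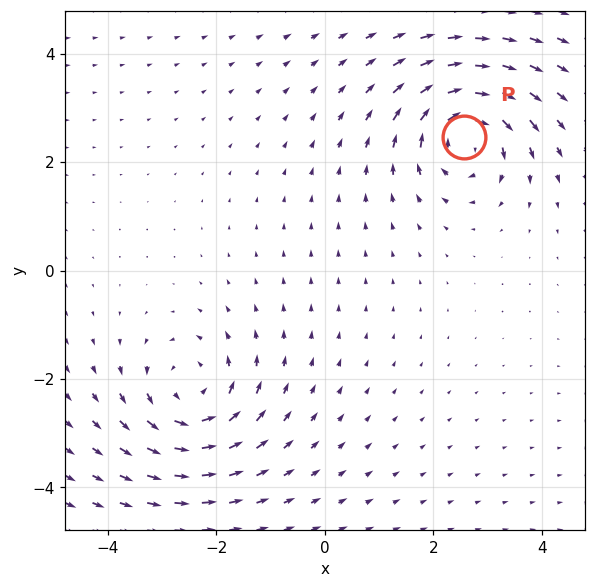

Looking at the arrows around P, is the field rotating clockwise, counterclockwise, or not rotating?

clockwise

Near P at (2.6, 2.5) the arrows circulate clockwise. The curl (z-component) there is about -5; negative curl means clockwise rotation.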